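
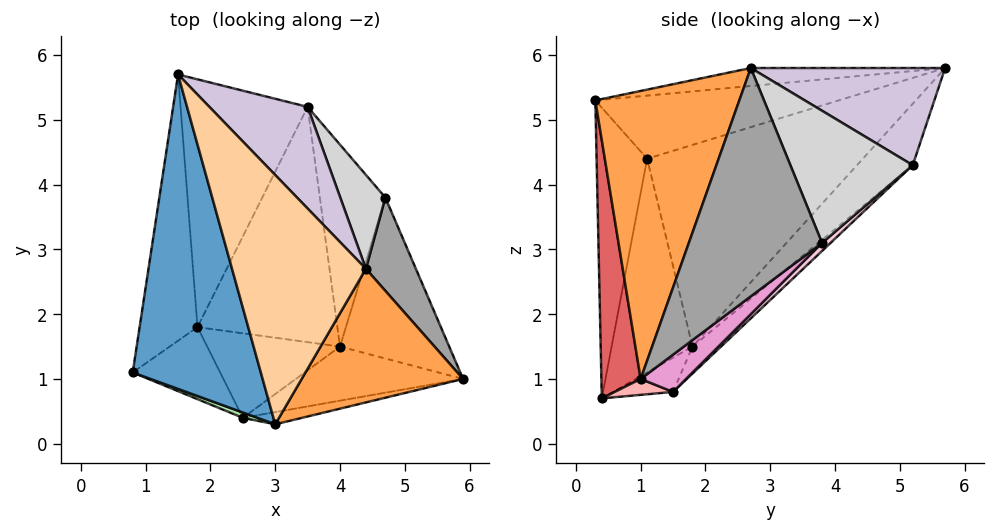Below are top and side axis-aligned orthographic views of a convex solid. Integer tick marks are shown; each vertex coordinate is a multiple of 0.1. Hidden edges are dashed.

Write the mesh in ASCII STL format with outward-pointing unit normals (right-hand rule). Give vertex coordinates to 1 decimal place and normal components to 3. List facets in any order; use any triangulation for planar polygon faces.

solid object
 facet normal -0.433 -0.202 0.879
  outer loop
   vertex 3.0 0.3 5.3
   vertex 1.5 5.7 5.8
   vertex 0.8 1.1 4.4
  endloop
 endfacet
 facet normal -0.937 0.224 -0.269
  outer loop
   vertex 1.8 1.8 1.5
   vertex 0.8 1.1 4.4
   vertex 1.5 5.7 5.8
  endloop
 endfacet
 facet normal 0.744 -0.521 0.417
  outer loop
   vertex 4.4 2.7 5.8
   vertex 3.0 0.3 5.3
   vertex 5.9 1.0 1.0
  endloop
 endfacet
 facet normal -0.132 -0.128 0.983
  outer loop
   vertex 4.4 2.7 5.8
   vertex 1.5 5.7 5.8
   vertex 3.0 0.3 5.3
  endloop
 endfacet
 facet normal -0.899 -0.239 -0.368
  outer loop
   vertex 2.5 0.4 0.7
   vertex 0.8 1.1 4.4
   vertex 1.8 1.8 1.5
  endloop
 endfacet
 facet normal -0.348 -0.937 0.017
  outer loop
   vertex 2.5 0.4 0.7
   vertex 3.0 0.3 5.3
   vertex 0.8 1.1 4.4
  endloop
 endfacet
 facet normal 0.177 -0.983 -0.041
  outer loop
   vertex 2.5 0.4 0.7
   vertex 5.9 1.0 1.0
   vertex 3.0 0.3 5.3
  endloop
 endfacet
 facet normal 0.095 -0.039 -0.995
  outer loop
   vertex 4.0 1.5 0.8
   vertex 5.9 1.0 1.0
   vertex 2.5 0.4 0.7
  endloop
 endfacet
 facet normal -0.229 0.394 -0.890
  outer loop
   vertex 4.0 1.5 0.8
   vertex 2.5 0.4 0.7
   vertex 1.8 1.8 1.5
  endloop
 endfacet
 facet normal 0.582 0.562 0.588
  outer loop
   vertex 3.5 5.2 4.3
   vertex 1.5 5.7 5.8
   vertex 4.4 2.7 5.8
  endloop
 endfacet
 facet normal -0.314 0.692 -0.650
  outer loop
   vertex 3.5 5.2 4.3
   vertex 1.8 1.8 1.5
   vertex 1.5 5.7 5.8
  endloop
 endfacet
 facet normal -0.140 0.670 -0.729
  outer loop
   vertex 3.5 5.2 4.3
   vertex 4.0 1.5 0.8
   vertex 1.8 1.8 1.5
  endloop
 endfacet
 facet normal 0.246 0.647 -0.722
  outer loop
   vertex 4.7 3.8 3.1
   vertex 5.9 1.0 1.0
   vertex 4.0 1.5 0.8
  endloop
 endfacet
 facet normal 0.088 0.691 -0.718
  outer loop
   vertex 4.7 3.8 3.1
   vertex 4.0 1.5 0.8
   vertex 3.5 5.2 4.3
  endloop
 endfacet
 facet normal 0.946 0.250 0.207
  outer loop
   vertex 4.7 3.8 3.1
   vertex 4.4 2.7 5.8
   vertex 5.9 1.0 1.0
  endloop
 endfacet
 facet normal 0.835 0.471 0.285
  outer loop
   vertex 4.7 3.8 3.1
   vertex 3.5 5.2 4.3
   vertex 4.4 2.7 5.8
  endloop
 endfacet
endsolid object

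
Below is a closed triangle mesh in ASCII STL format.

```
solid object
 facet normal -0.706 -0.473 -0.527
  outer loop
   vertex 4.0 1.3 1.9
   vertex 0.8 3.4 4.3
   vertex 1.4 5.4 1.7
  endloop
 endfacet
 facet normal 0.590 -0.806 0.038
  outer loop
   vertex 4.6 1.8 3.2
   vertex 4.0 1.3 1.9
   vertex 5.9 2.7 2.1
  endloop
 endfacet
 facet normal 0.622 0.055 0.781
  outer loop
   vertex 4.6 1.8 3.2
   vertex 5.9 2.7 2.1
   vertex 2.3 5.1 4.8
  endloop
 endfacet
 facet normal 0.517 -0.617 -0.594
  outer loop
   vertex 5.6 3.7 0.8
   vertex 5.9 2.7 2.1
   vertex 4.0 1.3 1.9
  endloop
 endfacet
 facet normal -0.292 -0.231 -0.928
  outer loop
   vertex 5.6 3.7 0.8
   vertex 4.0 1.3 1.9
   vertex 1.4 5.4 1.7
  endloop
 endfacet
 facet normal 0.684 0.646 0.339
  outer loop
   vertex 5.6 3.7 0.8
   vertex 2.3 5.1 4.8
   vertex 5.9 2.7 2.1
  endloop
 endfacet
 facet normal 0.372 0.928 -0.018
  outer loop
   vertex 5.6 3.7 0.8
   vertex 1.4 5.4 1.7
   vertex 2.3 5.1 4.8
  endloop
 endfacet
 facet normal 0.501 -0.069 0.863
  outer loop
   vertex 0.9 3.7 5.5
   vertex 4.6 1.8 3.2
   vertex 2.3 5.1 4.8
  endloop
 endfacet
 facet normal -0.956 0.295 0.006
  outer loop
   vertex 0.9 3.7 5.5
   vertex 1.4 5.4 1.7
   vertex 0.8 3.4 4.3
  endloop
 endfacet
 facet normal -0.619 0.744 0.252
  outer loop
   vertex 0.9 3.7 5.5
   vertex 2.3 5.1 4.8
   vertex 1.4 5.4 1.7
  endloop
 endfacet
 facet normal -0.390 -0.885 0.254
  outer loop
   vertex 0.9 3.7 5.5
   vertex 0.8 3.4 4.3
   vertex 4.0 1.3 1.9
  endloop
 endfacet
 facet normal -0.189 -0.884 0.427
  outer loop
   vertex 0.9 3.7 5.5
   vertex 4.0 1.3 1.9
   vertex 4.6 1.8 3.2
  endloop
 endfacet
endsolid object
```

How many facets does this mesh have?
12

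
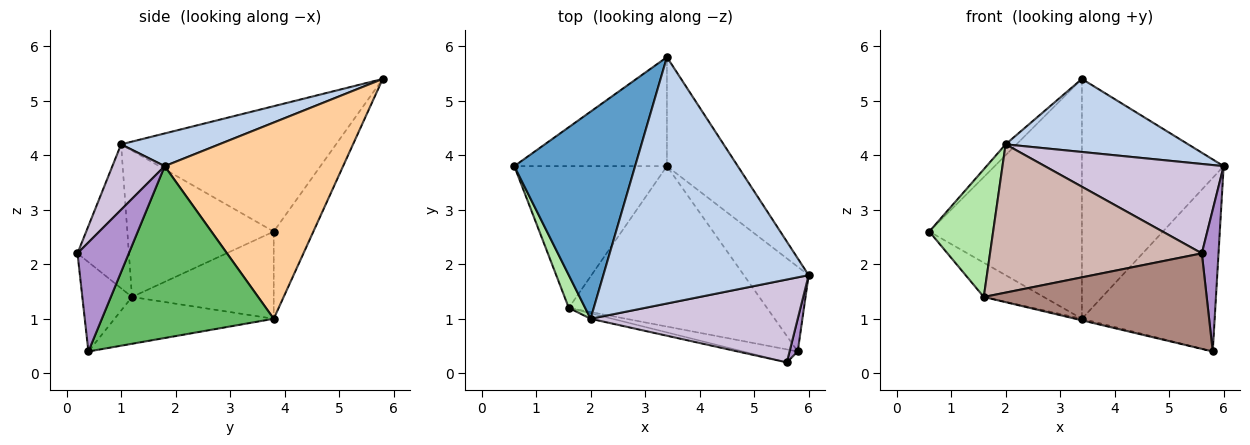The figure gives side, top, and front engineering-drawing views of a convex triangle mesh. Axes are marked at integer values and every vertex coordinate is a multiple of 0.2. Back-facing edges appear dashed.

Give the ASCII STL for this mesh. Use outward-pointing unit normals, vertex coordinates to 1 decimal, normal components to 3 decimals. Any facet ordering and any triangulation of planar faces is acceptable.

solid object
 facet normal -0.720 0.036 0.693
  outer loop
   vertex 2.0 1.0 4.2
   vertex 3.4 5.8 5.4
   vertex 0.6 3.8 2.6
  endloop
 endfacet
 facet normal 0.151 -0.281 0.948
  outer loop
   vertex 2.0 1.0 4.2
   vertex 6.0 1.8 3.8
   vertex 3.4 5.8 5.4
  endloop
 endfacet
 facet normal -0.230 0.886 -0.403
  outer loop
   vertex 3.4 3.8 1.0
   vertex 0.6 3.8 2.6
   vertex 3.4 5.8 5.4
  endloop
 endfacet
 facet normal 0.753 0.599 -0.272
  outer loop
   vertex 3.4 3.8 1.0
   vertex 3.4 5.8 5.4
   vertex 6.0 1.8 3.8
  endloop
 endfacet
 facet normal 0.758 0.586 -0.286
  outer loop
   vertex 3.4 3.8 1.0
   vertex 6.0 1.8 3.8
   vertex 5.8 0.4 0.4
  endloop
 endfacet
 facet normal -0.912 -0.398 0.102
  outer loop
   vertex 1.6 1.2 1.4
   vertex 2.0 1.0 4.2
   vertex 0.6 3.8 2.6
  endloop
 endfacet
 facet normal -0.486 0.205 -0.850
  outer loop
   vertex 1.6 1.2 1.4
   vertex 0.6 3.8 2.6
   vertex 3.4 3.8 1.0
  endloop
 endfacet
 facet normal -0.230 0.009 -0.973
  outer loop
   vertex 1.6 1.2 1.4
   vertex 3.4 3.8 1.0
   vertex 5.8 0.4 0.4
  endloop
 endfacet
 facet normal 0.949 -0.308 0.071
  outer loop
   vertex 5.6 0.2 2.2
   vertex 5.8 0.4 0.4
   vertex 6.0 1.8 3.8
  endloop
 endfacet
 facet normal 0.210 -0.717 0.665
  outer loop
   vertex 5.6 0.2 2.2
   vertex 6.0 1.8 3.8
   vertex 2.0 1.0 4.2
  endloop
 endfacet
 facet normal -0.216 -0.968 -0.131
  outer loop
   vertex 5.6 0.2 2.2
   vertex 1.6 1.2 1.4
   vertex 5.8 0.4 0.4
  endloop
 endfacet
 facet normal -0.236 -0.971 -0.036
  outer loop
   vertex 5.6 0.2 2.2
   vertex 2.0 1.0 4.2
   vertex 1.6 1.2 1.4
  endloop
 endfacet
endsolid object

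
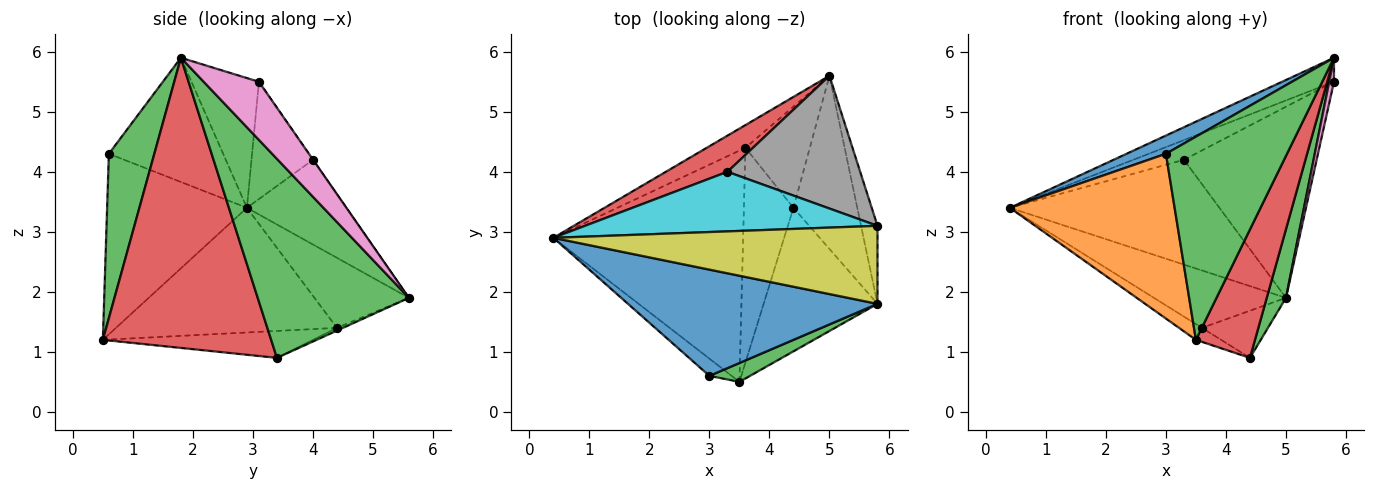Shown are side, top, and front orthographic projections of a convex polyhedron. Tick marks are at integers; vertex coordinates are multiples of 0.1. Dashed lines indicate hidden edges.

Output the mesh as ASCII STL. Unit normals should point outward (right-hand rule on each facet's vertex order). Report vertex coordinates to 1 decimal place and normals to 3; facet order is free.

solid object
 facet normal -0.441 -0.152 0.885
  outer loop
   vertex 3.0 0.6 4.3
   vertex 5.8 1.8 5.9
   vertex 0.4 2.9 3.4
  endloop
 endfacet
 facet normal -0.645 -0.760 -0.079
  outer loop
   vertex 3.0 0.6 4.3
   vertex 0.4 2.9 3.4
   vertex 3.5 0.5 1.2
  endloop
 endfacet
 facet normal 0.350 -0.933 0.087
  outer loop
   vertex 3.0 0.6 4.3
   vertex 3.5 0.5 1.2
   vertex 5.8 1.8 5.9
  endloop
 endfacet
 facet normal -0.409 0.863 0.298
  outer loop
   vertex 3.3 4.0 4.2
   vertex 5.0 5.6 1.9
   vertex 0.4 2.9 3.4
  endloop
 endfacet
 facet normal -0.554 0.774 -0.306
  outer loop
   vertex 3.6 4.4 1.4
   vertex 0.4 2.9 3.4
   vertex 5.0 5.6 1.9
  endloop
 endfacet
 facet normal -0.548 0.057 -0.834
  outer loop
   vertex 3.6 4.4 1.4
   vertex 3.5 0.5 1.2
   vertex 0.4 2.9 3.4
  endloop
 endfacet
 facet normal 0.959 -0.083 -0.271
  outer loop
   vertex 5.8 3.1 5.5
   vertex 5.8 1.8 5.9
   vertex 5.0 5.6 1.9
  endloop
 endfacet
 facet normal -0.001 0.821 0.571
  outer loop
   vertex 5.8 3.1 5.5
   vertex 5.0 5.6 1.9
   vertex 3.3 4.0 4.2
  endloop
 endfacet
 facet normal -0.357 0.275 0.893
  outer loop
   vertex 5.8 3.1 5.5
   vertex 0.4 2.9 3.4
   vertex 5.8 1.8 5.9
  endloop
 endfacet
 facet normal -0.356 0.293 0.887
  outer loop
   vertex 5.8 3.1 5.5
   vertex 3.3 4.0 4.2
   vertex 0.4 2.9 3.4
  endloop
 endfacet
 facet normal -0.038 0.422 -0.906
  outer loop
   vertex 4.4 3.4 0.9
   vertex 3.6 4.4 1.4
   vertex 5.0 5.6 1.9
  endloop
 endfacet
 facet normal -0.477 0.057 -0.877
  outer loop
   vertex 4.4 3.4 0.9
   vertex 3.5 0.5 1.2
   vertex 3.6 4.4 1.4
  endloop
 endfacet
 facet normal 0.945 -0.120 -0.303
  outer loop
   vertex 4.4 3.4 0.9
   vertex 5.0 5.6 1.9
   vertex 5.8 1.8 5.9
  endloop
 endfacet
 facet normal 0.885 -0.311 -0.347
  outer loop
   vertex 4.4 3.4 0.9
   vertex 5.8 1.8 5.9
   vertex 3.5 0.5 1.2
  endloop
 endfacet
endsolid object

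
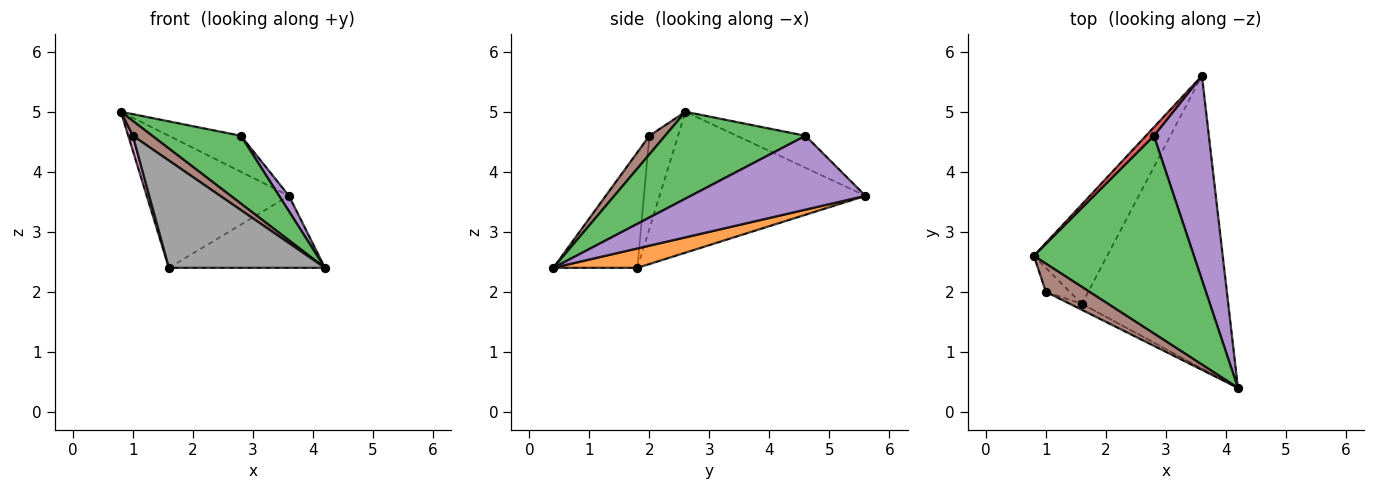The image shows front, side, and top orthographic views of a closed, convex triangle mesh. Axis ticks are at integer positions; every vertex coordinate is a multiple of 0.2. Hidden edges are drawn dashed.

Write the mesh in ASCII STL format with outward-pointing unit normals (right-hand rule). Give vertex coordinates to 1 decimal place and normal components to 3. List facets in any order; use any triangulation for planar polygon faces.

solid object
 facet normal -0.756 0.522 -0.394
  outer loop
   vertex 1.6 1.8 2.4
   vertex 0.8 2.6 5.0
   vertex 3.6 5.6 3.6
  endloop
 endfacet
 facet normal 0.128 0.237 -0.963
  outer loop
   vertex 1.6 1.8 2.4
   vertex 3.6 5.6 3.6
   vertex 4.2 0.4 2.4
  endloop
 endfacet
 facet normal 0.457 -0.289 0.841
  outer loop
   vertex 2.8 4.6 4.6
   vertex 0.8 2.6 5.0
   vertex 4.2 0.4 2.4
  endloop
 endfacet
 facet normal -0.680 0.714 0.170
  outer loop
   vertex 2.8 4.6 4.6
   vertex 3.6 5.6 3.6
   vertex 0.8 2.6 5.0
  endloop
 endfacet
 facet normal 0.802 -0.045 0.596
  outer loop
   vertex 2.8 4.6 4.6
   vertex 4.2 0.4 2.4
   vertex 3.6 5.6 3.6
  endloop
 endfacet
 facet normal 0.352 -0.435 0.829
  outer loop
   vertex 1.0 2.0 4.6
   vertex 4.2 0.4 2.4
   vertex 0.8 2.6 5.0
  endloop
 endfacet
 facet normal -0.957 -0.154 -0.247
  outer loop
   vertex 1.0 2.0 4.6
   vertex 0.8 2.6 5.0
   vertex 1.6 1.8 2.4
  endloop
 endfacet
 facet normal -0.474 -0.879 -0.049
  outer loop
   vertex 1.0 2.0 4.6
   vertex 1.6 1.8 2.4
   vertex 4.2 0.4 2.4
  endloop
 endfacet
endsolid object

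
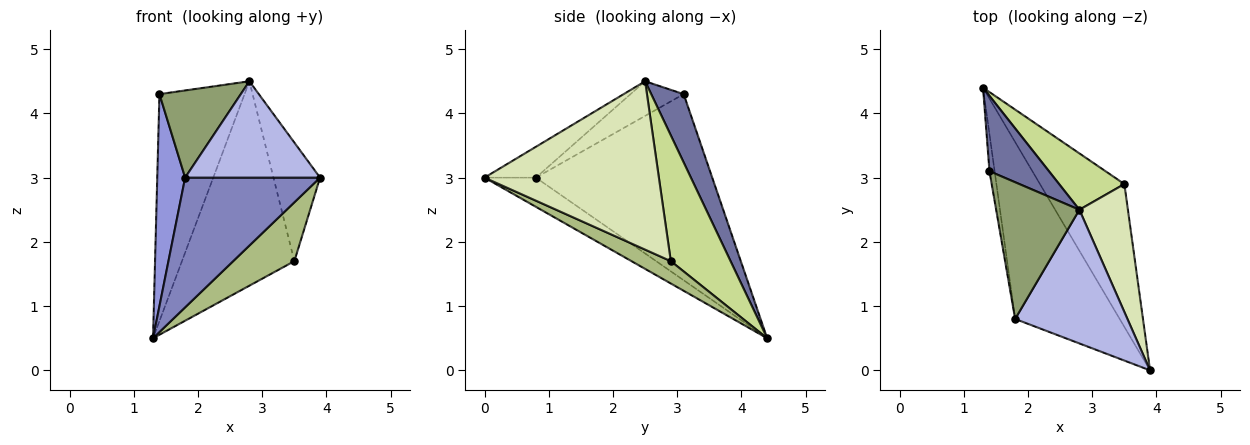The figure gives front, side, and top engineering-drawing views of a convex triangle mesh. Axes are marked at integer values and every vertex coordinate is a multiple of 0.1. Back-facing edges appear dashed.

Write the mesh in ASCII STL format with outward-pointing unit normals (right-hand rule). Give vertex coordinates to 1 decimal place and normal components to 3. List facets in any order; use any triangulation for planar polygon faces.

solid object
 facet normal 0.340 0.892 0.296
  outer loop
   vertex 1.4 3.1 4.3
   vertex 2.8 2.5 4.5
   vertex 1.3 4.4 0.5
  endloop
 endfacet
 facet normal -0.220 -0.577 -0.787
  outer loop
   vertex 1.8 0.8 3.0
   vertex 1.3 4.4 0.5
   vertex 3.9 0.0 3.0
  endloop
 endfacet
 facet normal -0.987 -0.156 -0.027
  outer loop
   vertex 1.8 0.8 3.0
   vertex 1.4 3.1 4.3
   vertex 1.3 4.4 0.5
  endloop
 endfacet
 facet normal -0.217 -0.571 0.792
  outer loop
   vertex 1.8 0.8 3.0
   vertex 3.9 0.0 3.0
   vertex 2.8 2.5 4.5
  endloop
 endfacet
 facet normal -0.331 -0.507 0.796
  outer loop
   vertex 1.8 0.8 3.0
   vertex 2.8 2.5 4.5
   vertex 1.4 3.1 4.3
  endloop
 endfacet
 facet normal 0.238 -0.370 -0.898
  outer loop
   vertex 3.5 2.9 1.7
   vertex 3.9 0.0 3.0
   vertex 1.3 4.4 0.5
  endloop
 endfacet
 facet normal 0.456 0.858 0.237
  outer loop
   vertex 3.5 2.9 1.7
   vertex 1.3 4.4 0.5
   vertex 2.8 2.5 4.5
  endloop
 endfacet
 facet normal 0.931 0.249 0.268
  outer loop
   vertex 3.5 2.9 1.7
   vertex 2.8 2.5 4.5
   vertex 3.9 0.0 3.0
  endloop
 endfacet
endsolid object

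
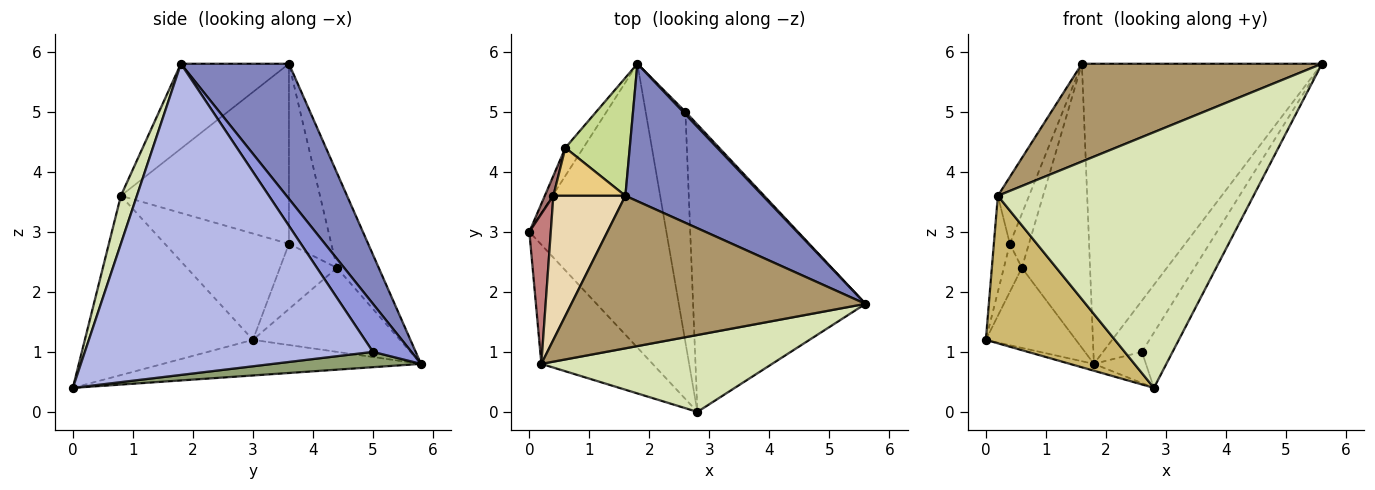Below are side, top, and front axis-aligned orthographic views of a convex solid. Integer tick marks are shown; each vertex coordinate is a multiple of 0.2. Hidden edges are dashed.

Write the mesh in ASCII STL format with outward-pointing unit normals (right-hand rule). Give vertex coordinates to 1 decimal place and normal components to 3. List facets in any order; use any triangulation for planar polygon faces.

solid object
 facet normal -0.251 0.023 -0.968
  outer loop
   vertex 2.8 0.0 0.4
   vertex 0.0 3.0 1.2
   vertex 1.8 5.8 0.8
  endloop
 endfacet
 facet normal 0.379 0.841 0.385
  outer loop
   vertex 1.6 3.6 5.8
   vertex 5.6 1.8 5.8
   vertex 1.8 5.8 0.8
  endloop
 endfacet
 facet normal 0.702 0.711 0.035
  outer loop
   vertex 2.6 5.0 1.0
   vertex 1.8 5.8 0.8
   vertex 5.6 1.8 5.8
  endloop
 endfacet
 facet normal 0.871 0.093 -0.483
  outer loop
   vertex 2.6 5.0 1.0
   vertex 5.6 1.8 5.8
   vertex 2.8 0.0 0.4
  endloop
 endfacet
 facet normal 0.357 0.125 -0.926
  outer loop
   vertex 2.6 5.0 1.0
   vertex 2.8 0.0 0.4
   vertex 1.8 5.8 0.8
  endloop
 endfacet
 facet normal -0.839 0.514 -0.180
  outer loop
   vertex 0.6 4.4 2.4
   vertex 1.8 5.8 0.8
   vertex 0.0 3.0 1.2
  endloop
 endfacet
 facet normal -0.492 0.804 0.334
  outer loop
   vertex 0.6 4.4 2.4
   vertex 1.6 3.6 5.8
   vertex 1.8 5.8 0.8
  endloop
 endfacet
 facet normal 0.060 -0.956 0.288
  outer loop
   vertex 0.2 0.8 3.6
   vertex 2.8 0.0 0.4
   vertex 5.6 1.8 5.8
  endloop
 endfacet
 facet normal -0.236 -0.525 0.818
  outer loop
   vertex 0.2 0.8 3.6
   vertex 5.6 1.8 5.8
   vertex 1.6 3.6 5.8
  endloop
 endfacet
 facet normal -0.712 -0.546 -0.442
  outer loop
   vertex 0.2 0.8 3.6
   vertex 0.0 3.0 1.2
   vertex 2.8 0.0 0.4
  endloop
 endfacet
 facet normal -0.857 0.386 0.343
  outer loop
   vertex 0.4 3.6 2.8
   vertex 1.6 3.6 5.8
   vertex 0.6 4.4 2.4
  endloop
 endfacet
 facet normal -0.915 0.170 0.366
  outer loop
   vertex 0.4 3.6 2.8
   vertex 0.2 0.8 3.6
   vertex 1.6 3.6 5.8
  endloop
 endfacet
 facet normal -0.946 0.299 0.124
  outer loop
   vertex 0.4 3.6 2.8
   vertex 0.6 4.4 2.4
   vertex 0.0 3.0 1.2
  endloop
 endfacet
 facet normal -0.973 0.125 0.196
  outer loop
   vertex 0.4 3.6 2.8
   vertex 0.0 3.0 1.2
   vertex 0.2 0.8 3.6
  endloop
 endfacet
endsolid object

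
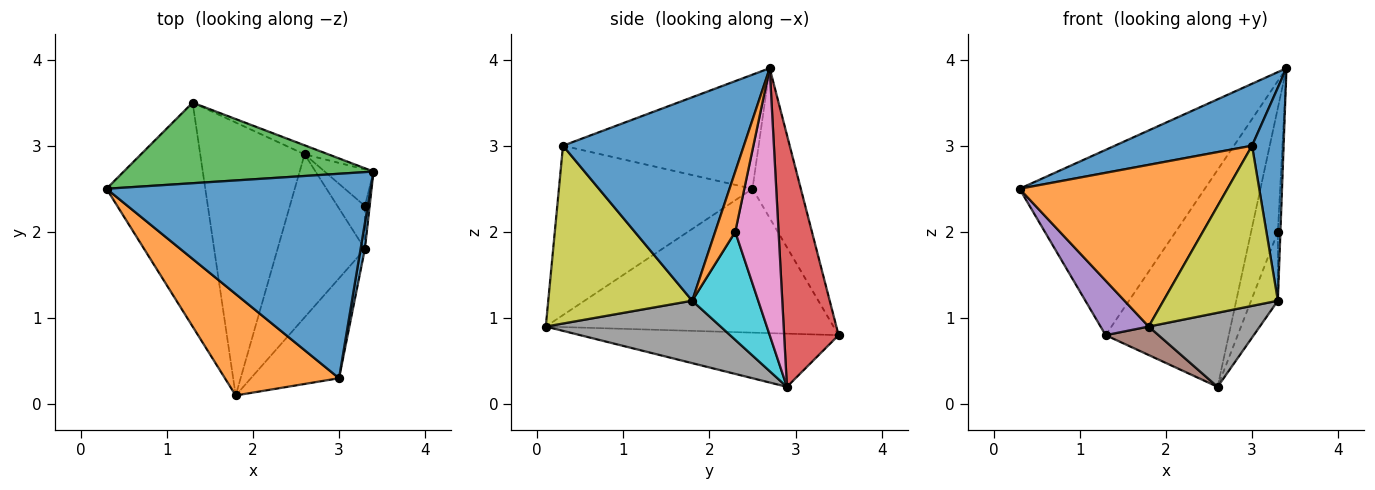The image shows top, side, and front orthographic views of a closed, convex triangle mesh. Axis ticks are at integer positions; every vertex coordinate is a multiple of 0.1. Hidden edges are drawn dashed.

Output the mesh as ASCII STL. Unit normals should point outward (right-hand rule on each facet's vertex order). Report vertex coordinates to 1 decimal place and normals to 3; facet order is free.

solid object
 facet normal -0.382 -0.268 0.884
  outer loop
   vertex 3.0 0.3 3.0
   vertex 3.4 2.7 3.9
   vertex 0.3 2.5 2.5
  endloop
 endfacet
 facet normal -0.619 -0.665 0.417
  outer loop
   vertex 3.0 0.3 3.0
   vertex 0.3 2.5 2.5
   vertex 1.8 0.1 0.9
  endloop
 endfacet
 facet normal -0.233 0.892 0.388
  outer loop
   vertex 1.3 3.5 0.8
   vertex 0.3 2.5 2.5
   vertex 3.4 2.7 3.9
  endloop
 endfacet
 facet normal 0.404 0.914 -0.038
  outer loop
   vertex 1.3 3.5 0.8
   vertex 3.4 2.7 3.9
   vertex 2.6 2.9 0.2
  endloop
 endfacet
 facet normal -0.817 -0.137 -0.561
  outer loop
   vertex 1.3 3.5 0.8
   vertex 1.8 0.1 0.9
   vertex 0.3 2.5 2.5
  endloop
 endfacet
 facet normal -0.452 -0.093 -0.887
  outer loop
   vertex 1.3 3.5 0.8
   vertex 2.6 2.9 0.2
   vertex 1.8 0.1 0.9
  endloop
 endfacet
 facet normal 0.840 0.520 -0.154
  outer loop
   vertex 3.3 2.3 2.0
   vertex 2.6 2.9 0.2
   vertex 3.4 2.7 3.9
  endloop
 endfacet
 facet normal 0.545 -0.347 -0.763
  outer loop
   vertex 3.3 1.8 1.2
   vertex 1.8 0.1 0.9
   vertex 2.6 2.9 0.2
  endloop
 endfacet
 facet normal 0.730 -0.580 -0.362
  outer loop
   vertex 3.3 1.8 1.2
   vertex 3.0 0.3 3.0
   vertex 1.8 0.1 0.9
  endloop
 endfacet
 facet normal 0.902 0.366 -0.229
  outer loop
   vertex 3.3 1.8 1.2
   vertex 2.6 2.9 0.2
   vertex 3.3 2.3 2.0
  endloop
 endfacet
 facet normal 0.985 -0.172 0.021
  outer loop
   vertex 3.3 1.8 1.2
   vertex 3.4 2.7 3.9
   vertex 3.0 0.3 3.0
  endloop
 endfacet
 facet normal 0.989 0.126 -0.078
  outer loop
   vertex 3.3 1.8 1.2
   vertex 3.3 2.3 2.0
   vertex 3.4 2.7 3.9
  endloop
 endfacet
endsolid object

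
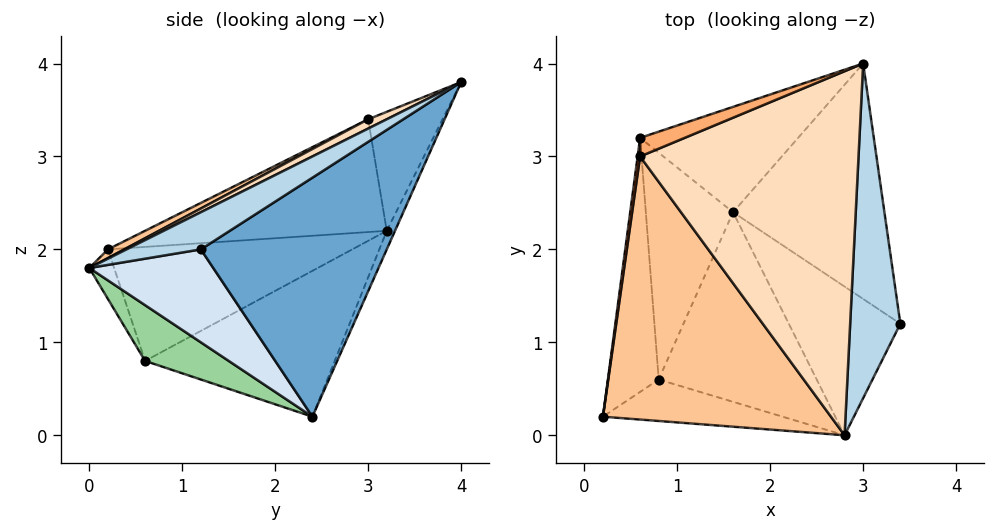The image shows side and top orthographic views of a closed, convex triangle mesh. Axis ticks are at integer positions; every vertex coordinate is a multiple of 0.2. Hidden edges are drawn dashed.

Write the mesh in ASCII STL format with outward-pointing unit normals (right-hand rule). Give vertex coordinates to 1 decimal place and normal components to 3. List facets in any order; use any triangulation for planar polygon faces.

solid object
 facet normal 0.766 0.421 -0.485
  outer loop
   vertex 1.6 2.4 0.2
   vertex 3.0 4.0 3.8
   vertex 3.4 1.2 2.0
  endloop
 endfacet
 facet normal -0.046 0.919 -0.391
  outer loop
   vertex 0.6 3.2 2.2
   vertex 3.0 4.0 3.8
   vertex 1.6 2.4 0.2
  endloop
 endfacet
 facet normal 0.547 -0.396 0.738
  outer loop
   vertex 2.8 0.0 1.8
   vertex 3.4 1.2 2.0
   vertex 3.0 4.0 3.8
  endloop
 endfacet
 facet normal 0.629 -0.189 -0.754
  outer loop
   vertex 2.8 0.0 1.8
   vertex 1.6 2.4 0.2
   vertex 3.4 1.2 2.0
  endloop
 endfacet
 facet normal -0.991 0.131 0.022
  outer loop
   vertex 0.6 3.0 3.4
   vertex 0.6 3.2 2.2
   vertex 0.2 0.2 2.0
  endloop
 endfacet
 facet normal -0.402 0.903 0.151
  outer loop
   vertex 0.6 3.0 3.4
   vertex 3.0 4.0 3.8
   vertex 0.6 3.2 2.2
  endloop
 endfacet
 facet normal 0.034 -0.451 0.892
  outer loop
   vertex 0.6 3.0 3.4
   vertex 0.2 0.2 2.0
   vertex 2.8 0.0 1.8
  endloop
 endfacet
 facet normal 0.038 -0.448 0.893
  outer loop
   vertex 0.6 3.0 3.4
   vertex 2.8 0.0 1.8
   vertex 3.0 4.0 3.8
  endloop
 endfacet
 facet normal -0.099 -0.928 -0.359
  outer loop
   vertex 0.8 0.6 0.8
   vertex 2.8 0.0 1.8
   vertex 0.2 0.2 2.0
  endloop
 endfacet
 facet normal 0.302 -0.420 -0.856
  outer loop
   vertex 0.8 0.6 0.8
   vertex 1.6 2.4 0.2
   vertex 2.8 0.0 1.8
  endloop
 endfacet
 facet normal -0.903 0.147 -0.403
  outer loop
   vertex 0.8 0.6 0.8
   vertex 0.2 0.2 2.0
   vertex 0.6 3.2 2.2
  endloop
 endfacet
 facet normal -0.840 0.206 -0.502
  outer loop
   vertex 0.8 0.6 0.8
   vertex 0.6 3.2 2.2
   vertex 1.6 2.4 0.2
  endloop
 endfacet
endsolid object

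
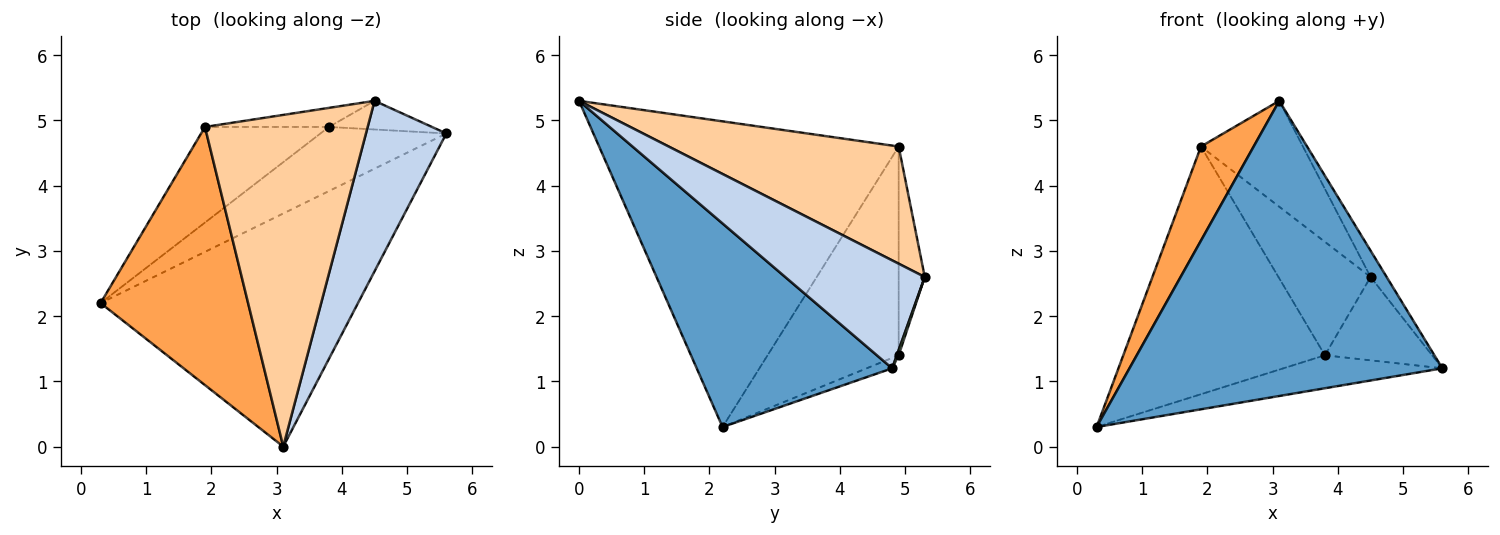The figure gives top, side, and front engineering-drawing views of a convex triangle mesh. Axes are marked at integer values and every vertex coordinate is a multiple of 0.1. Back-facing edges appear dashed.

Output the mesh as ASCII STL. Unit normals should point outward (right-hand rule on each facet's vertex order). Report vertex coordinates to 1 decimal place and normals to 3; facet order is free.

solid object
 facet normal 0.440 -0.705 -0.557
  outer loop
   vertex 3.1 0.0 5.3
   vertex 0.3 2.2 0.3
   vertex 5.6 4.8 1.2
  endloop
 endfacet
 facet normal 0.799 0.092 0.595
  outer loop
   vertex 4.5 5.3 2.6
   vertex 3.1 0.0 5.3
   vertex 5.6 4.8 1.2
  endloop
 endfacet
 facet normal -0.890 -0.157 0.429
  outer loop
   vertex 1.9 4.9 4.6
   vertex 0.3 2.2 0.3
   vertex 3.1 0.0 5.3
  endloop
 endfacet
 facet normal 0.566 0.251 0.786
  outer loop
   vertex 1.9 4.9 4.6
   vertex 3.1 0.0 5.3
   vertex 4.5 5.3 2.6
  endloop
 endfacet
 facet normal -0.073 0.456 -0.887
  outer loop
   vertex 3.8 4.9 1.4
   vertex 5.6 4.8 1.2
   vertex 0.3 2.2 0.3
  endloop
 endfacet
 facet normal 0.016 0.946 -0.325
  outer loop
   vertex 3.8 4.9 1.4
   vertex 4.5 5.3 2.6
   vertex 5.6 4.8 1.2
  endloop
 endfacet
 facet normal -0.519 0.798 -0.308
  outer loop
   vertex 3.8 4.9 1.4
   vertex 0.3 2.2 0.3
   vertex 1.9 4.9 4.6
  endloop
 endfacet
 facet normal -0.269 0.950 -0.160
  outer loop
   vertex 3.8 4.9 1.4
   vertex 1.9 4.9 4.6
   vertex 4.5 5.3 2.6
  endloop
 endfacet
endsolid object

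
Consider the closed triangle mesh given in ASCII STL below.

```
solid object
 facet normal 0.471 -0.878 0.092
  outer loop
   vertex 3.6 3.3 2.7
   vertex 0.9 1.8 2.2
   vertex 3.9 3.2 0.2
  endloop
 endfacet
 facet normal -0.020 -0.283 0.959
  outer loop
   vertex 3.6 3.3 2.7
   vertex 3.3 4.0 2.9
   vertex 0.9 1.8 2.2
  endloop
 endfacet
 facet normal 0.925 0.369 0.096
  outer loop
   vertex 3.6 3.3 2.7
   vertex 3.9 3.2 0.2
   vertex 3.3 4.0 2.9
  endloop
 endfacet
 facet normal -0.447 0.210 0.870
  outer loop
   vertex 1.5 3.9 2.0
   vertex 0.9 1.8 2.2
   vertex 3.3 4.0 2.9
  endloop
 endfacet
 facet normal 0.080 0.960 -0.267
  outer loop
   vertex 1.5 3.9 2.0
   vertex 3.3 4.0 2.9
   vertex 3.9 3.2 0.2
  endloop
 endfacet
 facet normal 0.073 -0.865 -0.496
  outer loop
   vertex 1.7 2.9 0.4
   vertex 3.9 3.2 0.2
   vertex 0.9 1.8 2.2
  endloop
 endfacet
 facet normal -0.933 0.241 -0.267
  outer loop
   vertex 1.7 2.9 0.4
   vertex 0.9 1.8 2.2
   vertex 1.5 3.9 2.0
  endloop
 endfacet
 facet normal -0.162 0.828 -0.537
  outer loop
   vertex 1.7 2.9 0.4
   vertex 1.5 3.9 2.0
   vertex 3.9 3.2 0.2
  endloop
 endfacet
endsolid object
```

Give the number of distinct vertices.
6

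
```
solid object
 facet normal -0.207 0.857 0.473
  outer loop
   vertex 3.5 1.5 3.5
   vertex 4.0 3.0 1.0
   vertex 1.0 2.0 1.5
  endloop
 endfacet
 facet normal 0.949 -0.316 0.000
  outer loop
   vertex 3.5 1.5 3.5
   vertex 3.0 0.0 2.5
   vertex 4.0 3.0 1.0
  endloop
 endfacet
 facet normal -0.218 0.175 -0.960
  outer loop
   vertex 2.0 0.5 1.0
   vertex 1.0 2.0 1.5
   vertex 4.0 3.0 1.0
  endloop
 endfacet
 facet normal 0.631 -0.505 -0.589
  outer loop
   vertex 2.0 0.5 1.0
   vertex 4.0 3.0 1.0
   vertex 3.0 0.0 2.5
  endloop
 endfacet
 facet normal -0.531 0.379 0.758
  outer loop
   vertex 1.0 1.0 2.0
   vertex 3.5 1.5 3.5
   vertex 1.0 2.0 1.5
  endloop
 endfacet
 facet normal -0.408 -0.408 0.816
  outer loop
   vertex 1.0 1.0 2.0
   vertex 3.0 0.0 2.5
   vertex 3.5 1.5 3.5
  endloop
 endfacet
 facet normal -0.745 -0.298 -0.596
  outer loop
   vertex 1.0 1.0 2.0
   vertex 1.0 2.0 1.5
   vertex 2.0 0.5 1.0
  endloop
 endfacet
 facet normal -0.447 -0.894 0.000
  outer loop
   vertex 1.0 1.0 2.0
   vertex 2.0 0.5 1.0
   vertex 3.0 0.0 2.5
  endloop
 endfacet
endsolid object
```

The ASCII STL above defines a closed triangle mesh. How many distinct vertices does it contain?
6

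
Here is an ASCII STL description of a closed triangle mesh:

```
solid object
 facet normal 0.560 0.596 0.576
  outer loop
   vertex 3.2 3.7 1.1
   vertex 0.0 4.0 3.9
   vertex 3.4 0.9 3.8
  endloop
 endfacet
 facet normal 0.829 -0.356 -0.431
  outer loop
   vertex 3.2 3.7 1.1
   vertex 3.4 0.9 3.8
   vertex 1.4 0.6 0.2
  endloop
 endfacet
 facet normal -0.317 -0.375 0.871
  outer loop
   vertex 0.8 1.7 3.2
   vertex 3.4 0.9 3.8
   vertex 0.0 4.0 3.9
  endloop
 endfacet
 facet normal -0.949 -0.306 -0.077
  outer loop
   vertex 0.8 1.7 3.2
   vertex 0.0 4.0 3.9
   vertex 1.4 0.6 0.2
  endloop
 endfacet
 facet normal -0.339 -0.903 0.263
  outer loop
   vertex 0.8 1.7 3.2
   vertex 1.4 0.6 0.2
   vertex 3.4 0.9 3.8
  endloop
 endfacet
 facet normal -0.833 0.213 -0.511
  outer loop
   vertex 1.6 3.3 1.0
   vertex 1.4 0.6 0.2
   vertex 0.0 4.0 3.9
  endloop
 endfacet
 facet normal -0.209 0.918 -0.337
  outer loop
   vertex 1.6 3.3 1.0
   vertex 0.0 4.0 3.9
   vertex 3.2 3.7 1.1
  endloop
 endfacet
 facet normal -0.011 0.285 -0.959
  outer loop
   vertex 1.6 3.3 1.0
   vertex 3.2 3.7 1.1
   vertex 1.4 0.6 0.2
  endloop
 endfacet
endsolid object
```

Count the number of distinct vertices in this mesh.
6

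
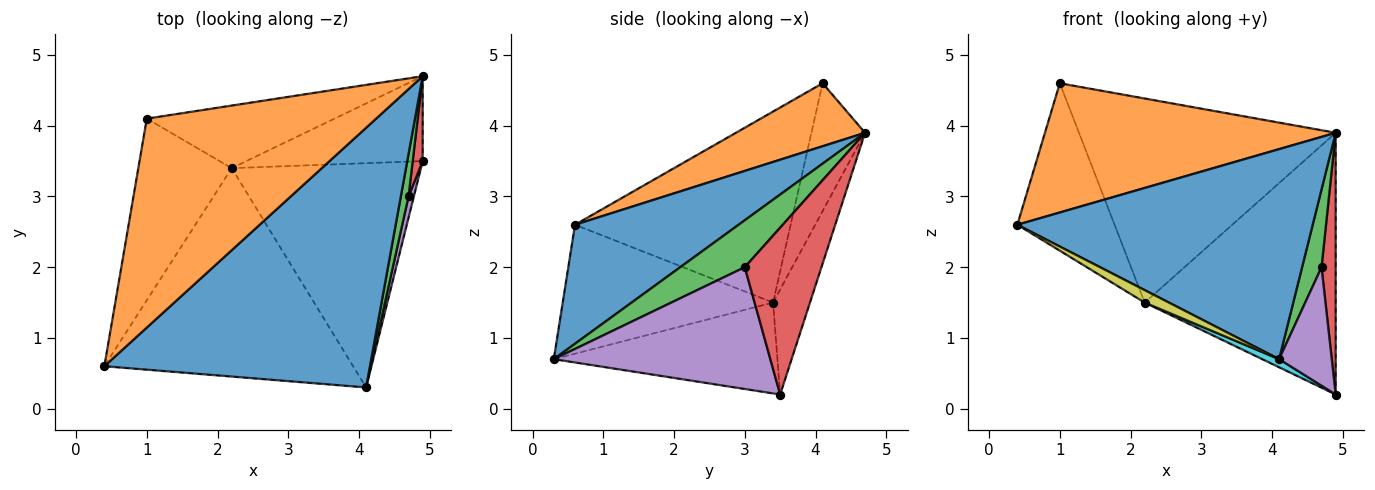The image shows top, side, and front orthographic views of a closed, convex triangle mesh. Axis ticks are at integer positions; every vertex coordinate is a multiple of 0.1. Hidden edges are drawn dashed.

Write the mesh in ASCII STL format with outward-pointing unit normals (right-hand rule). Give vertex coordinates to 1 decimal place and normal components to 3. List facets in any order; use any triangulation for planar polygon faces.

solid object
 facet normal 0.329 -0.594 0.734
  outer loop
   vertex 4.1 0.3 0.7
   vertex 4.9 4.7 3.9
   vertex 0.4 0.6 2.6
  endloop
 endfacet
 facet normal 0.227 -0.512 0.828
  outer loop
   vertex 1.0 4.1 4.6
   vertex 0.4 0.6 2.6
   vertex 4.9 4.7 3.9
  endloop
 endfacet
 facet normal 0.946 -0.285 0.155
  outer loop
   vertex 4.7 3.0 2.0
   vertex 4.9 4.7 3.9
   vertex 4.1 0.3 0.7
  endloop
 endfacet
 facet normal 0.982 -0.181 0.059
  outer loop
   vertex 4.7 3.0 2.0
   vertex 4.9 3.5 0.2
   vertex 4.9 4.7 3.9
  endloop
 endfacet
 facet normal 0.971 -0.236 0.042
  outer loop
   vertex 4.7 3.0 2.0
   vertex 4.1 0.3 0.7
   vertex 4.9 3.5 0.2
  endloop
 endfacet
 facet normal -0.181 0.936 -0.303
  outer loop
   vertex 2.2 3.4 1.5
   vertex 4.9 4.7 3.9
   vertex 4.9 3.5 0.2
  endloop
 endfacet
 facet normal -0.196 0.938 -0.288
  outer loop
   vertex 2.2 3.4 1.5
   vertex 1.0 4.1 4.6
   vertex 4.9 4.7 3.9
  endloop
 endfacet
 facet normal -0.833 0.375 -0.407
  outer loop
   vertex 2.2 3.4 1.5
   vertex 0.4 0.6 2.6
   vertex 1.0 4.1 4.6
  endloop
 endfacet
 facet normal -0.460 -0.053 -0.887
  outer loop
   vertex 2.2 3.4 1.5
   vertex 4.1 0.3 0.7
   vertex 0.4 0.6 2.6
  endloop
 endfacet
 facet normal -0.433 -0.033 -0.901
  outer loop
   vertex 2.2 3.4 1.5
   vertex 4.9 3.5 0.2
   vertex 4.1 0.3 0.7
  endloop
 endfacet
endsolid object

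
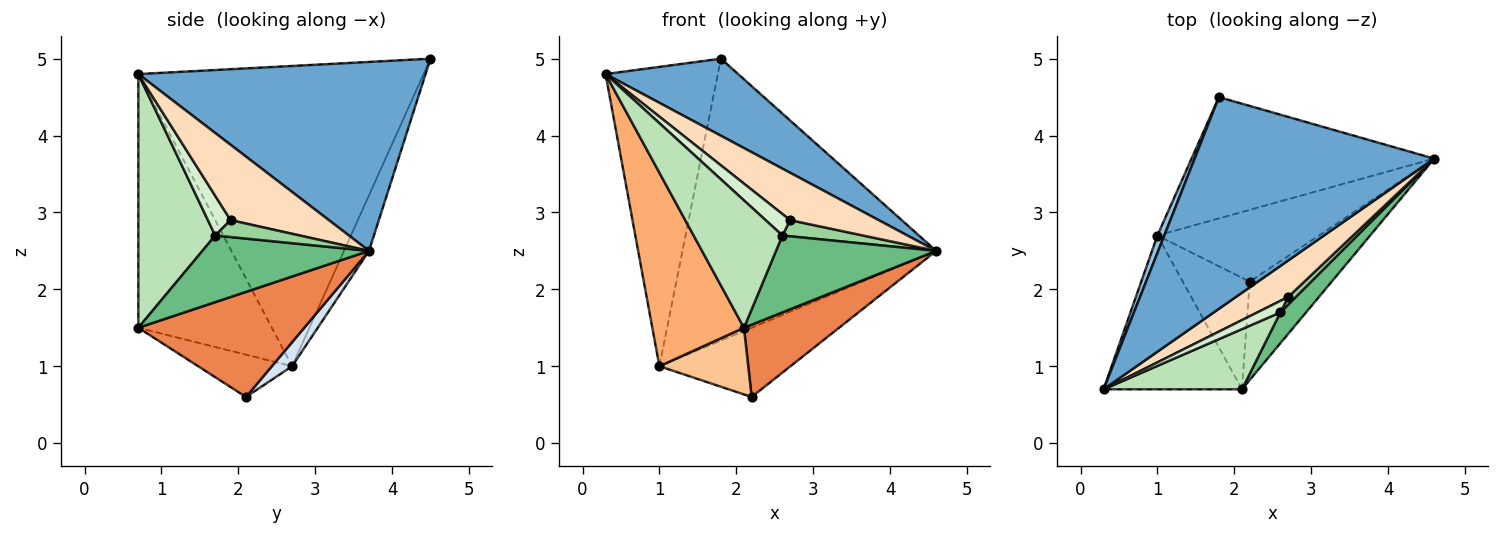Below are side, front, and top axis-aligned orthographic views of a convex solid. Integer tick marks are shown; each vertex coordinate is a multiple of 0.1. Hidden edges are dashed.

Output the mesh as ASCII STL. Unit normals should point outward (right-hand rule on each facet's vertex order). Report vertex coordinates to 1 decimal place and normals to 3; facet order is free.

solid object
 facet normal 0.595 -0.275 0.755
  outer loop
   vertex 1.8 4.5 5.0
   vertex 0.3 0.7 4.8
   vertex 4.6 3.7 2.5
  endloop
 endfacet
 facet normal -0.930 0.366 0.021
  outer loop
   vertex 1.0 2.7 1.0
   vertex 0.3 0.7 4.8
   vertex 1.8 4.5 5.0
  endloop
 endfacet
 facet normal -0.090 0.915 -0.394
  outer loop
   vertex 1.0 2.7 1.0
   vertex 1.8 4.5 5.0
   vertex 4.6 3.7 2.5
  endloop
 endfacet
 facet normal 0.107 0.690 -0.716
  outer loop
   vertex 1.0 2.7 1.0
   vertex 4.6 3.7 2.5
   vertex 2.2 2.1 0.6
  endloop
 endfacet
 facet normal 0.718 -0.412 -0.561
  outer loop
   vertex 2.1 0.7 1.5
   vertex 2.2 2.1 0.6
   vertex 4.6 3.7 2.5
  endloop
 endfacet
 facet normal -0.752 -0.516 -0.410
  outer loop
   vertex 2.1 0.7 1.5
   vertex 0.3 0.7 4.8
   vertex 1.0 2.7 1.0
  endloop
 endfacet
 facet normal -0.477 -0.451 -0.754
  outer loop
   vertex 2.1 0.7 1.5
   vertex 1.0 2.7 1.0
   vertex 2.2 2.1 0.6
  endloop
 endfacet
 facet normal 0.660 -0.595 0.458
  outer loop
   vertex 2.7 1.9 2.9
   vertex 4.6 3.7 2.5
   vertex 0.3 0.7 4.8
  endloop
 endfacet
 facet normal 0.695 -0.668 0.267
  outer loop
   vertex 2.6 1.7 2.7
   vertex 2.1 0.7 1.5
   vertex 4.6 3.7 2.5
  endloop
 endfacet
 facet normal 0.687 -0.656 0.312
  outer loop
   vertex 2.6 1.7 2.7
   vertex 4.6 3.7 2.5
   vertex 2.7 1.9 2.9
  endloop
 endfacet
 facet normal 0.617 -0.712 0.336
  outer loop
   vertex 2.6 1.7 2.7
   vertex 0.3 0.7 4.8
   vertex 2.1 0.7 1.5
  endloop
 endfacet
 facet normal 0.632 -0.683 0.367
  outer loop
   vertex 2.6 1.7 2.7
   vertex 2.7 1.9 2.9
   vertex 0.3 0.7 4.8
  endloop
 endfacet
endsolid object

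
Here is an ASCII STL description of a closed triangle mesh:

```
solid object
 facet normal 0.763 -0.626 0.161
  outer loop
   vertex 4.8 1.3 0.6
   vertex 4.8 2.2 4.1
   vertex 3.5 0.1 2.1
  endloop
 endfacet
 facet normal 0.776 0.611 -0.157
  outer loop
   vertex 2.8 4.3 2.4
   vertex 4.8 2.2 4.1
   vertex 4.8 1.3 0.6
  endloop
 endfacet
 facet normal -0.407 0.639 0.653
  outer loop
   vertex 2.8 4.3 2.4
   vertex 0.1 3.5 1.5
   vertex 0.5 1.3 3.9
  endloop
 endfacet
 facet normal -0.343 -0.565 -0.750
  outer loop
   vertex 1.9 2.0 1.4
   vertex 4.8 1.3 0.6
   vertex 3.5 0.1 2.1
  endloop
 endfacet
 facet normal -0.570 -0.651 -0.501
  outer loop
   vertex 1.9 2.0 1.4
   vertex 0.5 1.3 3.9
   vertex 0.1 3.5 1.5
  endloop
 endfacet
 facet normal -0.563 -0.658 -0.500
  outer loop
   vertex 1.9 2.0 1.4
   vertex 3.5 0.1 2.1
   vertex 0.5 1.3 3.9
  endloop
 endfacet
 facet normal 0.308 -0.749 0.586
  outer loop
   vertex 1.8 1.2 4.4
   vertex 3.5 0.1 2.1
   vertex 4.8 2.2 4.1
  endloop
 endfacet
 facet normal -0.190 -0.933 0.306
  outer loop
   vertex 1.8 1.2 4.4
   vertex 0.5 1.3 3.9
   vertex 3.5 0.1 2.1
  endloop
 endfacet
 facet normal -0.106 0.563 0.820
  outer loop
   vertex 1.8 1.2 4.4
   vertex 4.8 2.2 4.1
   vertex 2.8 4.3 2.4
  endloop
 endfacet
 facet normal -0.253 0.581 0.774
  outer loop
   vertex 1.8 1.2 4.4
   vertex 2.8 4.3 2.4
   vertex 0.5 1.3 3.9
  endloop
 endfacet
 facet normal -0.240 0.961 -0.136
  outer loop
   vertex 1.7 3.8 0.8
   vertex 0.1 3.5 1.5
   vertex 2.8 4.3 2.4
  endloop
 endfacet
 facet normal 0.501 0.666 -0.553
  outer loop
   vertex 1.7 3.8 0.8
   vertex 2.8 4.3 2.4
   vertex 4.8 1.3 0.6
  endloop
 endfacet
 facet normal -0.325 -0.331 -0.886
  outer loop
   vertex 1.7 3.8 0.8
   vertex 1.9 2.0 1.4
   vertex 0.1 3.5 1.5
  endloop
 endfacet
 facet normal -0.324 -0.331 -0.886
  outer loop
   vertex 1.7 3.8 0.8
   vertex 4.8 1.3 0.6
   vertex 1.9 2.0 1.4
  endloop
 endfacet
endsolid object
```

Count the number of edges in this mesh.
21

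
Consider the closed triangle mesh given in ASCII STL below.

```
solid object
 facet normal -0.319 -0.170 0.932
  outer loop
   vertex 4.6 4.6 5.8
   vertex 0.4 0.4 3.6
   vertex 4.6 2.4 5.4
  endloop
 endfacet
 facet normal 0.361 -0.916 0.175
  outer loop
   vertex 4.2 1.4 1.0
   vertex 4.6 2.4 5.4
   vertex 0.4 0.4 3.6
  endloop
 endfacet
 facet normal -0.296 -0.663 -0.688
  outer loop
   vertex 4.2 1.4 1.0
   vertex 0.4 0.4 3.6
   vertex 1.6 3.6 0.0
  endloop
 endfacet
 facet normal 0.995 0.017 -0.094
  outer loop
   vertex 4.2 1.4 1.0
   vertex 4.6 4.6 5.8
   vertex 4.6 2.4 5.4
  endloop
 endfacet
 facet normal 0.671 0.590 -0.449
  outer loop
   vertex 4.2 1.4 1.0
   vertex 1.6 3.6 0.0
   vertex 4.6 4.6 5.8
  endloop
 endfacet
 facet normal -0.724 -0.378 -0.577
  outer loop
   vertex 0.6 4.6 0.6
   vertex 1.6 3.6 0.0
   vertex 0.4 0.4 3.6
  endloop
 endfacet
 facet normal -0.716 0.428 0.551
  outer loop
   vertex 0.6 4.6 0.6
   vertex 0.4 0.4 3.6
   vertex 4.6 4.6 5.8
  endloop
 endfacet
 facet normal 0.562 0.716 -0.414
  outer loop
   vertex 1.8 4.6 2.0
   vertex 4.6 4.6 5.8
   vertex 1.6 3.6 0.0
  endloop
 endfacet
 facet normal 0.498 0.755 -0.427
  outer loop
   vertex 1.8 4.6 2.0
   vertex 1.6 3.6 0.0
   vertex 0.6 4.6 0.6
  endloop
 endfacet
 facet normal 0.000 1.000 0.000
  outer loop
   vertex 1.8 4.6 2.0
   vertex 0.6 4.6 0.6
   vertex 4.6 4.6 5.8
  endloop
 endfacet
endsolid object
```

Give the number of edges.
15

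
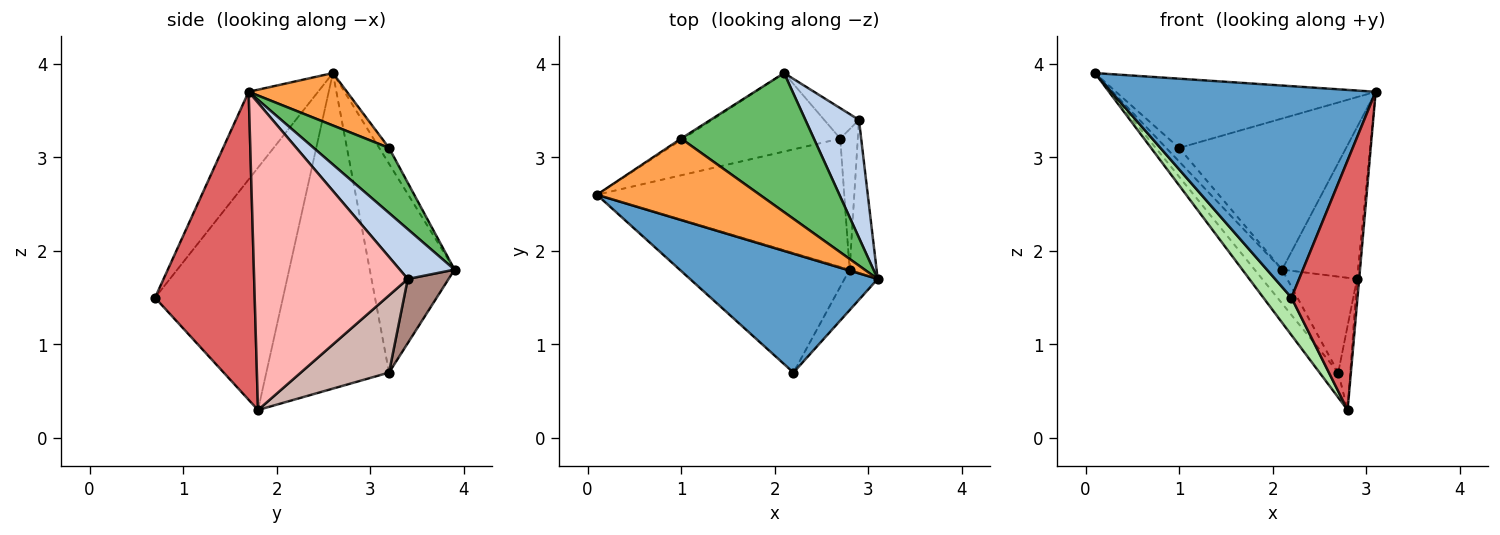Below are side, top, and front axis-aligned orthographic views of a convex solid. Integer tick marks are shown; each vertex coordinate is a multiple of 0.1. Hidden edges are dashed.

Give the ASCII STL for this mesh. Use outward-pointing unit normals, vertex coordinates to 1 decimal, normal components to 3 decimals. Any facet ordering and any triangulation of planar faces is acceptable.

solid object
 facet normal -0.223 -0.850 0.478
  outer loop
   vertex 2.2 0.7 1.5
   vertex 3.1 1.7 3.7
   vertex 0.1 2.6 3.9
  endloop
 endfacet
 facet normal 0.495 0.686 0.533
  outer loop
   vertex 2.9 3.4 1.7
   vertex 2.1 3.9 1.8
   vertex 3.1 1.7 3.7
  endloop
 endfacet
 facet normal 0.238 0.629 0.740
  outer loop
   vertex 1.0 3.2 3.1
   vertex 0.1 2.6 3.9
   vertex 3.1 1.7 3.7
  endloop
 endfacet
 facet normal -0.602 0.794 -0.082
  outer loop
   vertex 1.0 3.2 3.1
   vertex 2.1 3.9 1.8
   vertex 0.1 2.6 3.9
  endloop
 endfacet
 facet normal 0.315 0.698 0.643
  outer loop
   vertex 1.0 3.2 3.1
   vertex 3.1 1.7 3.7
   vertex 2.1 3.9 1.8
  endloop
 endfacet
 facet normal -0.806 -0.177 -0.565
  outer loop
   vertex 2.8 1.8 0.3
   vertex 2.2 0.7 1.5
   vertex 0.1 2.6 3.9
  endloop
 endfacet
 facet normal 0.830 -0.550 -0.089
  outer loop
   vertex 2.8 1.8 0.3
   vertex 3.1 1.7 3.7
   vertex 2.2 0.7 1.5
  endloop
 endfacet
 facet normal 0.996 0.014 -0.087
  outer loop
   vertex 2.8 1.8 0.3
   vertex 2.9 3.4 1.7
   vertex 3.1 1.7 3.7
  endloop
 endfacet
 facet normal -0.774 0.251 -0.582
  outer loop
   vertex 2.7 3.2 0.7
   vertex 0.1 2.6 3.9
   vertex 2.1 3.9 1.8
  endloop
 endfacet
 facet normal -0.781 0.119 -0.613
  outer loop
   vertex 2.7 3.2 0.7
   vertex 2.8 1.8 0.3
   vertex 0.1 2.6 3.9
  endloop
 endfacet
 facet normal 0.487 0.832 -0.264
  outer loop
   vertex 2.7 3.2 0.7
   vertex 2.1 3.9 1.8
   vertex 2.9 3.4 1.7
  endloop
 endfacet
 facet normal 0.967 0.132 -0.220
  outer loop
   vertex 2.7 3.2 0.7
   vertex 2.9 3.4 1.7
   vertex 2.8 1.8 0.3
  endloop
 endfacet
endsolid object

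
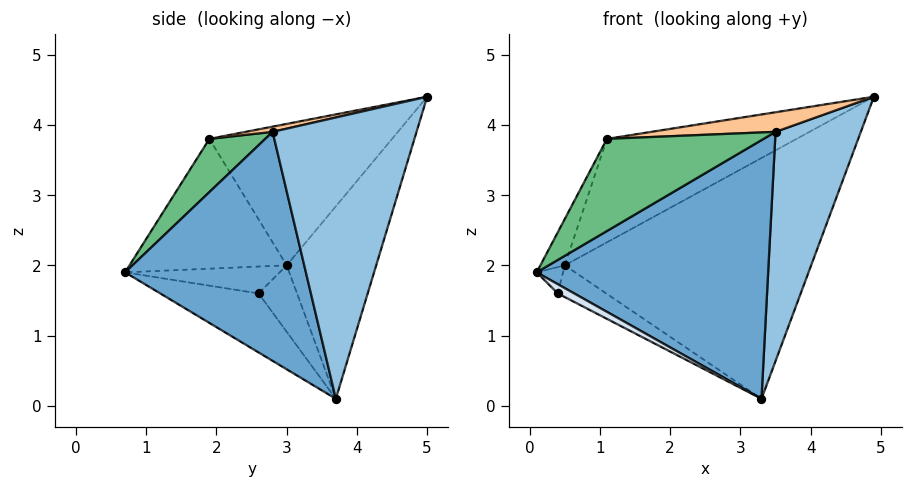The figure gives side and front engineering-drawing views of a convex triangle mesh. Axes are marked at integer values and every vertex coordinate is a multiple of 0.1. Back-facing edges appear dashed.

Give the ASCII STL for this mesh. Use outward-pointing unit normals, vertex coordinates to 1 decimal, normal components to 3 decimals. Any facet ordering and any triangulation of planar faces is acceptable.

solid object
 facet normal 0.601 -0.770 -0.214
  outer loop
   vertex 3.5 2.8 3.9
   vertex 0.1 0.7 1.9
   vertex 3.3 3.7 0.1
  endloop
 endfacet
 facet normal 0.849 -0.503 -0.164
  outer loop
   vertex 3.5 2.8 3.9
   vertex 3.3 3.7 0.1
   vertex 4.9 5.0 4.4
  endloop
 endfacet
 facet normal -0.337 0.928 -0.155
  outer loop
   vertex 0.5 3.0 2.0
   vertex 4.9 5.0 4.4
   vertex 3.3 3.7 0.1
  endloop
 endfacet
 facet normal -0.436 -0.073 -0.897
  outer loop
   vertex 0.4 2.6 1.6
   vertex 3.3 3.7 0.1
   vertex 0.1 0.7 1.9
  endloop
 endfacet
 facet normal -0.983 0.168 0.078
  outer loop
   vertex 0.4 2.6 1.6
   vertex 0.1 0.7 1.9
   vertex 0.5 3.0 2.0
  endloop
 endfacet
 facet normal -0.527 0.663 -0.532
  outer loop
   vertex 0.4 2.6 1.6
   vertex 0.5 3.0 2.0
   vertex 3.3 3.7 0.1
  endloop
 endfacet
 facet normal 0.055 -0.255 0.965
  outer loop
   vertex 1.1 1.9 3.8
   vertex 3.5 2.8 3.9
   vertex 4.9 5.0 4.4
  endloop
 endfacet
 facet normal -0.576 0.598 0.557
  outer loop
   vertex 1.1 1.9 3.8
   vertex 4.9 5.0 4.4
   vertex 0.5 3.0 2.0
  endloop
 endfacet
 facet normal 0.310 -0.869 0.386
  outer loop
   vertex 1.1 1.9 3.8
   vertex 0.1 0.7 1.9
   vertex 3.5 2.8 3.9
  endloop
 endfacet
 facet normal -0.910 0.141 0.390
  outer loop
   vertex 1.1 1.9 3.8
   vertex 0.5 3.0 2.0
   vertex 0.1 0.7 1.9
  endloop
 endfacet
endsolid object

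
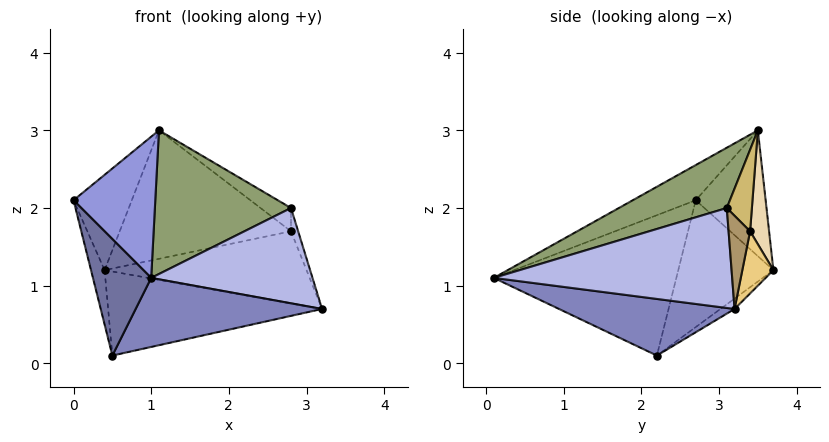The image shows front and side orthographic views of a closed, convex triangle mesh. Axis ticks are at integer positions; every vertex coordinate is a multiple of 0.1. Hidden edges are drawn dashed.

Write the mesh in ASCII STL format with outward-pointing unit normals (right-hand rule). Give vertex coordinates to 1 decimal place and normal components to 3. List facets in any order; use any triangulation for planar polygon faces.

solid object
 facet normal -0.940 -0.300 -0.160
  outer loop
   vertex 0.5 2.2 0.1
   vertex 1.0 0.1 1.1
   vertex 0.0 2.7 2.1
  endloop
 endfacet
 facet normal 0.323 -0.343 -0.882
  outer loop
   vertex 0.5 2.2 0.1
   vertex 3.2 3.2 0.7
   vertex 1.0 0.1 1.1
  endloop
 endfacet
 facet normal -0.346 -0.450 0.823
  outer loop
   vertex 1.1 3.5 3.0
   vertex 0.0 2.7 2.1
   vertex 1.0 0.1 1.1
  endloop
 endfacet
 facet normal 0.810 -0.548 0.207
  outer loop
   vertex 2.8 3.1 2.0
   vertex 1.0 0.1 1.1
   vertex 3.2 3.2 0.7
  endloop
 endfacet
 facet normal 0.366 -0.462 0.808
  outer loop
   vertex 2.8 3.1 2.0
   vertex 1.1 3.5 3.0
   vertex 1.0 0.1 1.1
  endloop
 endfacet
 facet normal -0.039 0.589 -0.807
  outer loop
   vertex 0.4 3.7 1.2
   vertex 3.2 3.2 0.7
   vertex 0.5 2.2 0.1
  endloop
 endfacet
 facet normal -0.953 0.136 -0.272
  outer loop
   vertex 0.4 3.7 1.2
   vertex 0.5 2.2 0.1
   vertex 0.0 2.7 2.1
  endloop
 endfacet
 facet normal -0.721 0.600 0.347
  outer loop
   vertex 0.4 3.7 1.2
   vertex 0.0 2.7 2.1
   vertex 1.1 3.5 3.0
  endloop
 endfacet
 facet normal 0.905 0.302 0.302
  outer loop
   vertex 2.8 3.4 1.7
   vertex 2.8 3.1 2.0
   vertex 3.2 3.2 0.7
  endloop
 endfacet
 facet normal 0.503 0.611 0.611
  outer loop
   vertex 2.8 3.4 1.7
   vertex 1.1 3.5 3.0
   vertex 2.8 3.1 2.0
  endloop
 endfacet
 facet normal 0.151 0.979 -0.136
  outer loop
   vertex 2.8 3.4 1.7
   vertex 3.2 3.2 0.7
   vertex 0.4 3.7 1.2
  endloop
 endfacet
 facet normal 0.110 0.992 0.067
  outer loop
   vertex 2.8 3.4 1.7
   vertex 0.4 3.7 1.2
   vertex 1.1 3.5 3.0
  endloop
 endfacet
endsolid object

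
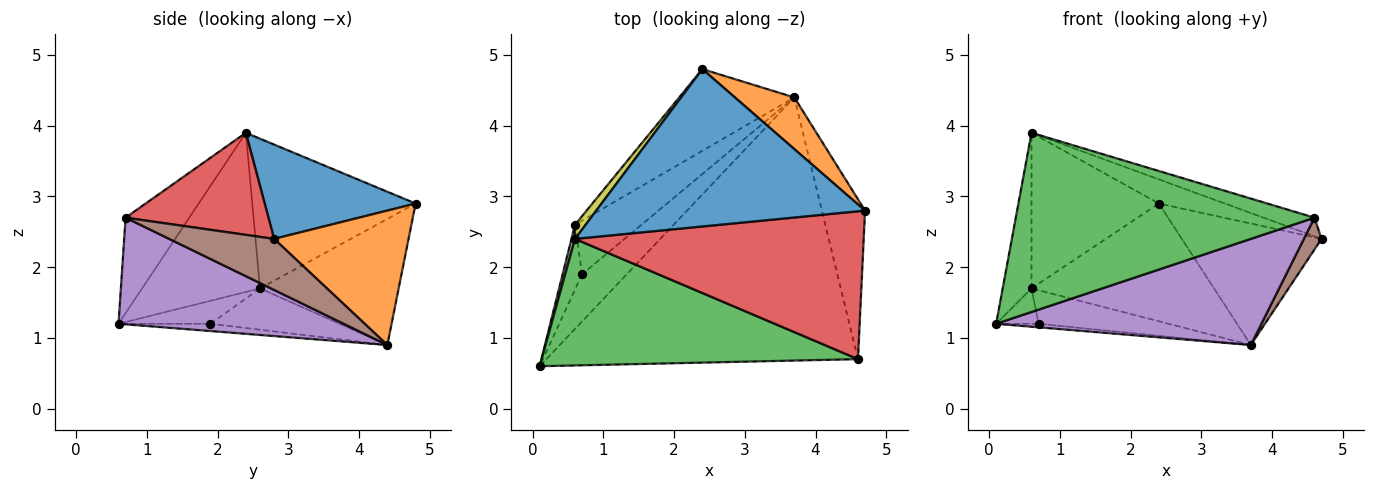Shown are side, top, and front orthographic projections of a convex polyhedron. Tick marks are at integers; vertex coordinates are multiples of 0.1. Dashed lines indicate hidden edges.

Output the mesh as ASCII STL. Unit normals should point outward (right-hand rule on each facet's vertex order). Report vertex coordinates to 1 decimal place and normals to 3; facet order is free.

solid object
 facet normal 0.328 0.143 0.934
  outer loop
   vertex 0.6 2.4 3.9
   vertex 4.7 2.8 2.4
   vertex 2.4 4.8 2.9
  endloop
 endfacet
 facet normal 0.663 0.689 0.293
  outer loop
   vertex 3.7 4.4 0.9
   vertex 2.4 4.8 2.9
   vertex 4.7 2.8 2.4
  endloop
 endfacet
 facet normal -0.172 -0.805 0.568
  outer loop
   vertex 4.6 0.7 2.7
   vertex 0.6 2.4 3.9
   vertex 0.1 0.6 1.2
  endloop
 endfacet
 facet normal 0.331 0.118 0.936
  outer loop
   vertex 4.6 0.7 2.7
   vertex 4.7 2.8 2.4
   vertex 0.6 2.4 3.9
  endloop
 endfacet
 facet normal 0.303 -0.356 -0.884
  outer loop
   vertex 4.6 0.7 2.7
   vertex 0.1 0.6 1.2
   vertex 3.7 4.4 0.9
  endloop
 endfacet
 facet normal 0.757 -0.128 -0.641
  outer loop
   vertex 4.6 0.7 2.7
   vertex 3.7 4.4 0.9
   vertex 4.7 2.8 2.4
  endloop
 endfacet
 facet normal -0.529 0.697 -0.484
  outer loop
   vertex 0.6 2.6 1.7
   vertex 2.4 4.8 2.9
   vertex 3.7 4.4 0.9
  endloop
 endfacet
 facet normal -0.971 0.237 0.022
  outer loop
   vertex 0.6 2.6 1.7
   vertex 0.1 0.6 1.2
   vertex 0.6 2.4 3.9
  endloop
 endfacet
 facet normal -0.787 0.614 0.056
  outer loop
   vertex 0.6 2.6 1.7
   vertex 0.6 2.4 3.9
   vertex 2.4 4.8 2.9
  endloop
 endfacet
 facet normal -0.160 0.074 -0.984
  outer loop
   vertex 0.7 1.9 1.2
   vertex 3.7 4.4 0.9
   vertex 0.1 0.6 1.2
  endloop
 endfacet
 facet normal -0.720 0.332 -0.609
  outer loop
   vertex 0.7 1.9 1.2
   vertex 0.1 0.6 1.2
   vertex 0.6 2.6 1.7
  endloop
 endfacet
 facet normal -0.466 0.469 -0.750
  outer loop
   vertex 0.7 1.9 1.2
   vertex 0.6 2.6 1.7
   vertex 3.7 4.4 0.9
  endloop
 endfacet
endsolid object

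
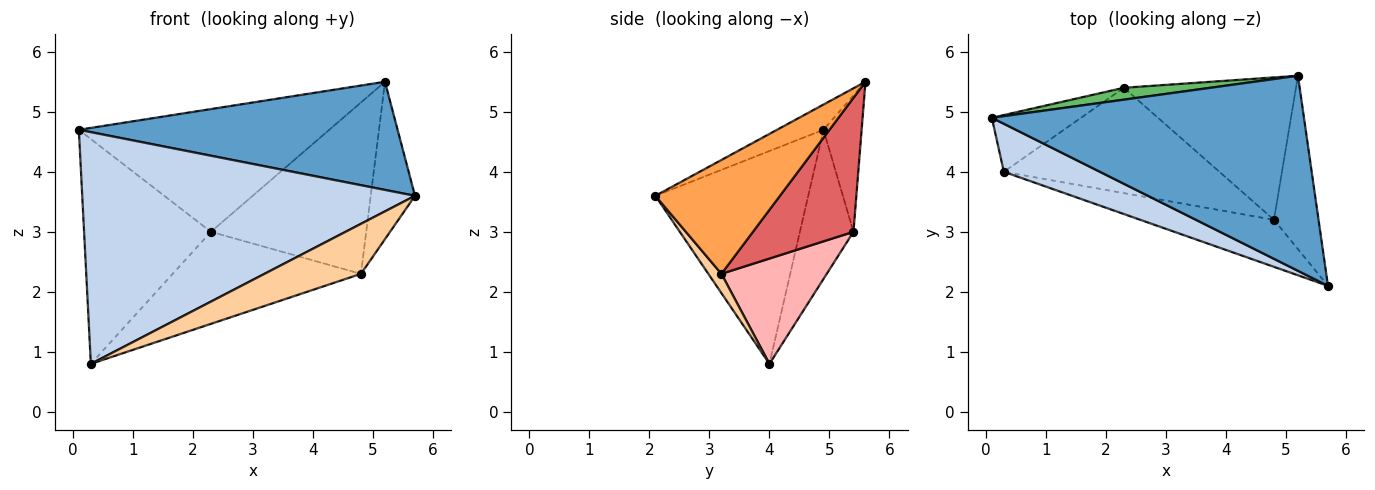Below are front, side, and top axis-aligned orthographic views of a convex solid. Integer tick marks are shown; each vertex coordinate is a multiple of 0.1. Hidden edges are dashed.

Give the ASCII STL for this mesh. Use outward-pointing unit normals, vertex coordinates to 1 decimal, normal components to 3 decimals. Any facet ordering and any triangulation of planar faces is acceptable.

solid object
 facet normal -0.070 -0.484 0.872
  outer loop
   vertex 5.2 5.6 5.5
   vertex 0.1 4.9 4.7
   vertex 5.7 2.1 3.6
  endloop
 endfacet
 facet normal -0.410 -0.893 0.185
  outer loop
   vertex 0.3 4.0 0.8
   vertex 5.7 2.1 3.6
   vertex 0.1 4.9 4.7
  endloop
 endfacet
 facet normal 0.884 0.314 -0.346
  outer loop
   vertex 4.8 3.2 2.3
   vertex 5.2 5.6 5.5
   vertex 5.7 2.1 3.6
  endloop
 endfacet
 facet normal 0.098 -0.725 -0.682
  outer loop
   vertex 4.8 3.2 2.3
   vertex 5.7 2.1 3.6
   vertex 0.3 4.0 0.8
  endloop
 endfacet
 facet normal -0.150 0.984 0.095
  outer loop
   vertex 2.3 5.4 3.0
   vertex 0.1 4.9 4.7
   vertex 5.2 5.6 5.5
  endloop
 endfacet
 facet normal -0.379 0.897 -0.226
  outer loop
   vertex 2.3 5.4 3.0
   vertex 0.3 4.0 0.8
   vertex 0.1 4.9 4.7
  endloop
 endfacet
 facet normal 0.446 0.689 -0.572
  outer loop
   vertex 2.3 5.4 3.0
   vertex 5.2 5.6 5.5
   vertex 4.8 3.2 2.3
  endloop
 endfacet
 facet normal 0.345 0.617 -0.707
  outer loop
   vertex 2.3 5.4 3.0
   vertex 4.8 3.2 2.3
   vertex 0.3 4.0 0.8
  endloop
 endfacet
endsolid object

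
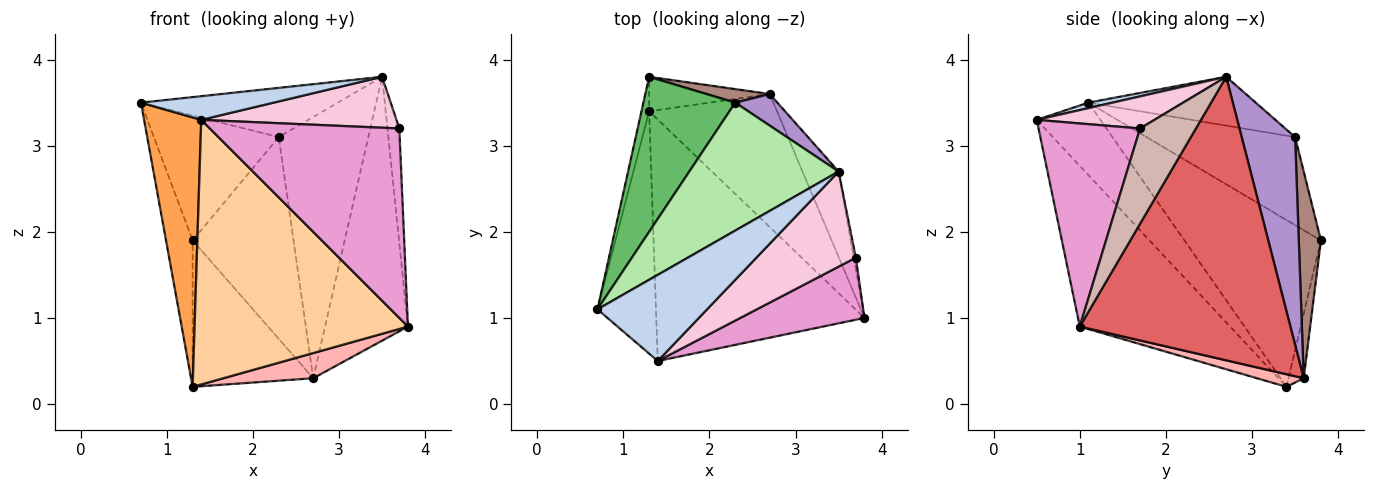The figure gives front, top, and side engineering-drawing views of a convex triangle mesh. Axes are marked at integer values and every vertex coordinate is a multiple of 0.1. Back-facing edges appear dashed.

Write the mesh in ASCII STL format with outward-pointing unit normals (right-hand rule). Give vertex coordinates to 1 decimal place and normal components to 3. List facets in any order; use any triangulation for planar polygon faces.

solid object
 facet normal -0.981 0.191 -0.045
  outer loop
   vertex 1.3 3.4 0.2
   vertex 0.7 1.1 3.5
   vertex 1.3 3.8 1.9
  endloop
 endfacet
 facet normal 0.048 -0.265 0.963
  outer loop
   vertex 1.4 0.5 3.3
   vertex 3.5 2.7 3.8
   vertex 0.7 1.1 3.5
  endloop
 endfacet
 facet normal -0.638 -0.573 -0.515
  outer loop
   vertex 1.4 0.5 3.3
   vertex 0.7 1.1 3.5
   vertex 1.3 3.4 0.2
  endloop
 endfacet
 facet normal -0.462 -0.655 -0.598
  outer loop
   vertex 1.4 0.5 3.3
   vertex 1.3 3.4 0.2
   vertex 3.8 1.0 0.9
  endloop
 endfacet
 facet normal -0.598 0.503 0.624
  outer loop
   vertex 2.3 3.5 3.1
   vertex 1.3 3.8 1.9
   vertex 0.7 1.1 3.5
  endloop
 endfacet
 facet normal -0.292 0.343 0.893
  outer loop
   vertex 2.3 3.5 3.1
   vertex 0.7 1.1 3.5
   vertex 3.5 2.7 3.8
  endloop
 endfacet
 facet normal 0.924 0.364 -0.118
  outer loop
   vertex 2.7 3.6 0.3
   vertex 3.5 2.7 3.8
   vertex 3.8 1.0 0.9
  endloop
 endfacet
 facet normal 0.096 -0.185 -0.978
  outer loop
   vertex 2.7 3.6 0.3
   vertex 3.8 1.0 0.9
   vertex 1.3 3.4 0.2
  endloop
 endfacet
 facet normal 0.509 0.854 0.103
  outer loop
   vertex 2.7 3.6 0.3
   vertex 2.3 3.5 3.1
   vertex 3.5 2.7 3.8
  endloop
 endfacet
 facet normal -0.122 0.966 -0.227
  outer loop
   vertex 2.7 3.6 0.3
   vertex 1.3 3.4 0.2
   vertex 1.3 3.8 1.9
  endloop
 endfacet
 facet normal 0.214 0.975 0.065
  outer loop
   vertex 2.7 3.6 0.3
   vertex 1.3 3.8 1.9
   vertex 2.3 3.5 3.1
  endloop
 endfacet
 facet normal 0.978 0.208 -0.021
  outer loop
   vertex 3.7 1.7 3.2
   vertex 3.8 1.0 0.9
   vertex 3.5 2.7 3.8
  endloop
 endfacet
 facet normal 0.454 -0.847 0.277
  outer loop
   vertex 3.7 1.7 3.2
   vertex 1.4 0.5 3.3
   vertex 3.8 1.0 0.9
  endloop
 endfacet
 facet normal 0.274 -0.454 0.848
  outer loop
   vertex 3.7 1.7 3.2
   vertex 3.5 2.7 3.8
   vertex 1.4 0.5 3.3
  endloop
 endfacet
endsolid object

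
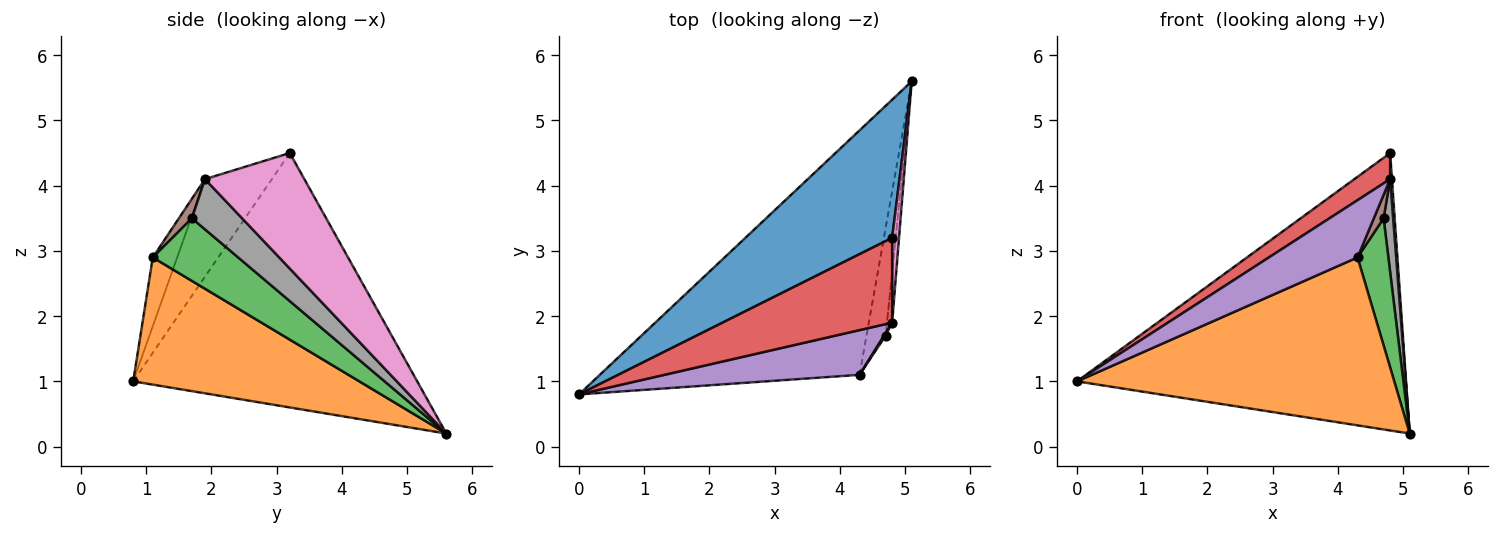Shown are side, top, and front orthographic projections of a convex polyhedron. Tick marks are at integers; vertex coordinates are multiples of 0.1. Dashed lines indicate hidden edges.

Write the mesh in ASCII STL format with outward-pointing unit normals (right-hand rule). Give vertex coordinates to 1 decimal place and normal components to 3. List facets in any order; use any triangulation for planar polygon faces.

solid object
 facet normal -0.611 0.708 0.353
  outer loop
   vertex 4.8 3.2 4.5
   vertex 5.1 5.6 0.2
   vertex 0.0 0.8 1.0
  endloop
 endfacet
 facet normal 0.374 -0.525 -0.764
  outer loop
   vertex 4.3 1.1 2.9
   vertex 0.0 0.8 1.0
   vertex 5.1 5.6 0.2
  endloop
 endfacet
 facet normal 0.904 -0.326 -0.276
  outer loop
   vertex 4.3 1.1 2.9
   vertex 5.1 5.6 0.2
   vertex 4.7 1.7 3.5
  endloop
 endfacet
 facet normal -0.482 -0.258 0.838
  outer loop
   vertex 4.8 1.9 4.1
   vertex 4.8 3.2 4.5
   vertex 0.0 0.8 1.0
  endloop
 endfacet
 facet normal -0.212 -0.770 0.602
  outer loop
   vertex 4.8 1.9 4.1
   vertex 0.0 0.8 1.0
   vertex 4.3 1.1 2.9
  endloop
 endfacet
 facet normal 0.798 -0.599 0.067
  outer loop
   vertex 4.8 1.9 4.1
   vertex 4.3 1.1 2.9
   vertex 4.7 1.7 3.5
  endloop
 endfacet
 facet normal 0.998 -0.018 0.059
  outer loop
   vertex 4.8 1.9 4.1
   vertex 5.1 5.6 0.2
   vertex 4.8 3.2 4.5
  endloop
 endfacet
 facet normal 0.977 -0.186 -0.101
  outer loop
   vertex 4.8 1.9 4.1
   vertex 4.7 1.7 3.5
   vertex 5.1 5.6 0.2
  endloop
 endfacet
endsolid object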